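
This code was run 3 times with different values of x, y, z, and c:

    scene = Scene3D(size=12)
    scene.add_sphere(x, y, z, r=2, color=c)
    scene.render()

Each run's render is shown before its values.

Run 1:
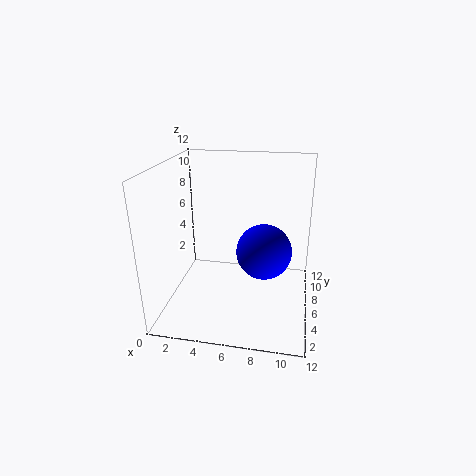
x = 8.5; y = 3; z = 6.5; c = 'blue'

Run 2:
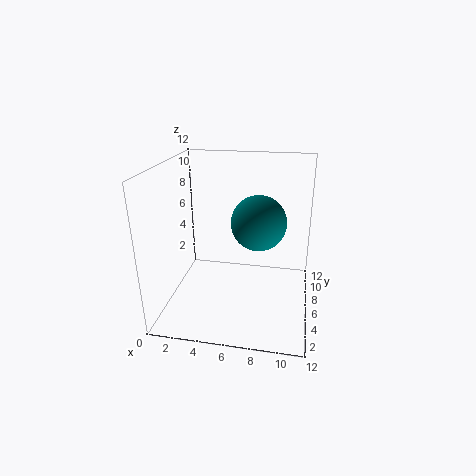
x = 8; y = 3.5; z = 8.5; c = 'teal'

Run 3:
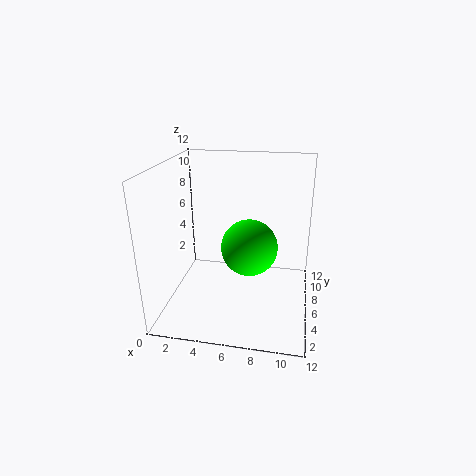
x = 7.5; y = 2.5; z = 7; c = 'lime'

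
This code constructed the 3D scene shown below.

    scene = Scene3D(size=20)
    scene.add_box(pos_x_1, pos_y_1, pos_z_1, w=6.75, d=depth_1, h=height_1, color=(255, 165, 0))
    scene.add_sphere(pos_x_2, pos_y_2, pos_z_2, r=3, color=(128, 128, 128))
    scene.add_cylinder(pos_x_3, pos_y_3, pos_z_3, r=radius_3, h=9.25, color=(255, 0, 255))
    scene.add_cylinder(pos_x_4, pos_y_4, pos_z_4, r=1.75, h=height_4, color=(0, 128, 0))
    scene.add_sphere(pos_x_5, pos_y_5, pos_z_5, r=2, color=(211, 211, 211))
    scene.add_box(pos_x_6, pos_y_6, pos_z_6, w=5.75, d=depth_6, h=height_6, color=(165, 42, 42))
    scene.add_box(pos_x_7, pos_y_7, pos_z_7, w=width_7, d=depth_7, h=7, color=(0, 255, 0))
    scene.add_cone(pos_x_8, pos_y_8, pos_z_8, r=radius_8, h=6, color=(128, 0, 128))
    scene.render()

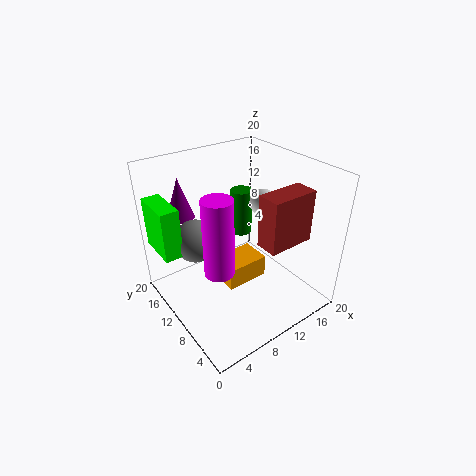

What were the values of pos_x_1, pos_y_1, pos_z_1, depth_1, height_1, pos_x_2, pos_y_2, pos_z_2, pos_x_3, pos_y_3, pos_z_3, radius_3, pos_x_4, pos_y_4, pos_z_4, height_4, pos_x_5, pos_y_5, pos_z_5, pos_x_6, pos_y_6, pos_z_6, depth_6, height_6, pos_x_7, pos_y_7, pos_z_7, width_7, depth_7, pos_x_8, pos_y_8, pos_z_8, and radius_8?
pos_x_1 = 9.25
pos_y_1 = 10.75
pos_z_1 = 0.25
depth_1 = 4.75
height_1 = 3.5
pos_x_2 = 5.25
pos_y_2 = 13.5
pos_z_2 = 9.5
pos_x_3 = 3.5
pos_y_3 = 4.75
pos_z_3 = 10.5
radius_3 = 1.75
pos_x_4 = 16
pos_y_4 = 17.25
pos_z_4 = 5.5
height_4 = 7.5
pos_x_5 = 16.25
pos_y_5 = 12.25
pos_z_5 = 12.75
pos_x_6 = 8
pos_y_6 = 0.75
pos_z_6 = 13.25
depth_6 = 2.75
height_6 = 6.25
pos_x_7 = 0.25
pos_y_7 = 12.5
pos_z_7 = 8.5
width_7 = 2.5
depth_7 = 6
pos_x_8 = 5.25
pos_y_8 = 17.5
pos_z_8 = 11.5
radius_8 = 2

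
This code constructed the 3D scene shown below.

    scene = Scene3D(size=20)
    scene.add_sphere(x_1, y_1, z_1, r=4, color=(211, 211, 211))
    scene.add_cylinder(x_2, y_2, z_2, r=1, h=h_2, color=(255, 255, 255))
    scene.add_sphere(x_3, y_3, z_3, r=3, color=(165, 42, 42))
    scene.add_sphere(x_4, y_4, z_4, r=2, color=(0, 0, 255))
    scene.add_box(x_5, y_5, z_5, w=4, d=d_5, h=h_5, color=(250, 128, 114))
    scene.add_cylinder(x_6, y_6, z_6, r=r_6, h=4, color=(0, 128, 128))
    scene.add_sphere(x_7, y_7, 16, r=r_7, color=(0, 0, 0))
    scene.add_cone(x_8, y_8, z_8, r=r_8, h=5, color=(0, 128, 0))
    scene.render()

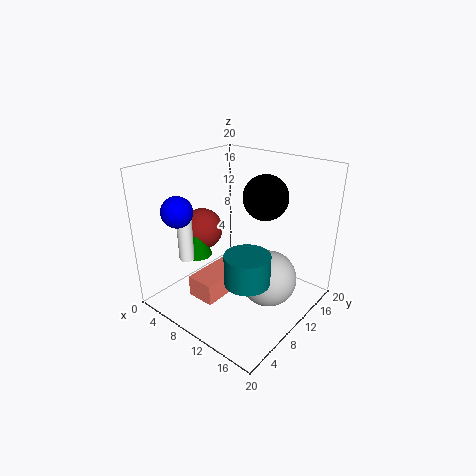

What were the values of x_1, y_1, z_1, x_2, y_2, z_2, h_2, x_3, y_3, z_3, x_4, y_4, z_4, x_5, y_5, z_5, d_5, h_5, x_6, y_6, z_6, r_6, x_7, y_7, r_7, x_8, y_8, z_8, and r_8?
x_1 = 14
y_1 = 12
z_1 = 4
x_2 = 6
y_2 = 4
z_2 = 8
h_2 = 8
x_3 = 4
y_3 = 9
z_3 = 10
x_4 = 6
y_4 = 3
z_4 = 15
x_5 = 6
y_5 = 4
z_5 = 2
d_5 = 7
h_5 = 3
x_6 = 14
y_6 = 7
z_6 = 6
r_6 = 3
x_7 = 13
y_7 = 12
r_7 = 3
x_8 = 5
y_8 = 7
z_8 = 7
r_8 = 2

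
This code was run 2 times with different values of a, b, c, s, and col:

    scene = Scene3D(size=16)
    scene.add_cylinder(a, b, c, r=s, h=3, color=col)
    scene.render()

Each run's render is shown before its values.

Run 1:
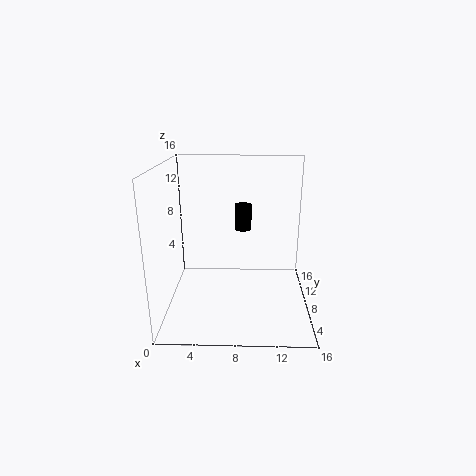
a = 8.5, b = 11, c = 8, s = 1, col = 'black'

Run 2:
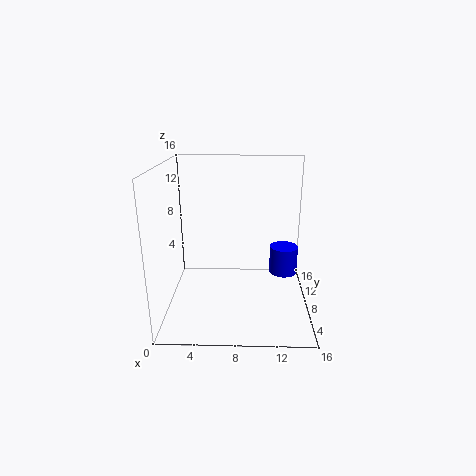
a = 13, b = 7, c = 4.5, s = 1.5, col = 'blue'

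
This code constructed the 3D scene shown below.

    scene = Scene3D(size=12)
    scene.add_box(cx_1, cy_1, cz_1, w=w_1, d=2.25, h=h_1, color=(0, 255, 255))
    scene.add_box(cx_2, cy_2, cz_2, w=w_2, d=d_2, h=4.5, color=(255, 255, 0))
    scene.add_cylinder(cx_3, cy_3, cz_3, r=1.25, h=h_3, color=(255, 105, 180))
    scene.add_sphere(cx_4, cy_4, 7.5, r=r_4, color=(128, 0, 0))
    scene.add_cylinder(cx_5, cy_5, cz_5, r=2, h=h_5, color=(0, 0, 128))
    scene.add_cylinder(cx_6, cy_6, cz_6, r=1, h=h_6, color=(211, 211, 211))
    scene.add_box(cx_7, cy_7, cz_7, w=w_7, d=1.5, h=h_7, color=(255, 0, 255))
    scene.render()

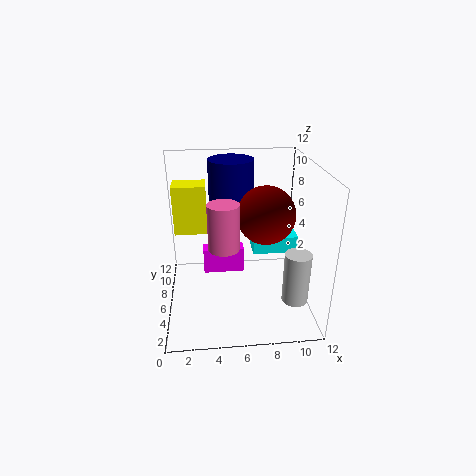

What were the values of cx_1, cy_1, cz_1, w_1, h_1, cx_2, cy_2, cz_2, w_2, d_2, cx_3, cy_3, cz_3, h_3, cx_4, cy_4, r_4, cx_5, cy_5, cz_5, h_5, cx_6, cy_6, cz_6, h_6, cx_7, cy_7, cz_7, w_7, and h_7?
cx_1 = 7.5; cy_1 = 7; cz_1 = 3.75; w_1 = 4; h_1 = 1.5; cx_2 = 0.5; cy_2 = 9; cz_2 = 5; w_2 = 3; d_2 = 2.25; cx_3 = 4.75; cy_3 = 4.75; cz_3 = 5.75; h_3 = 3.75; cx_4 = 8.5; cy_4 = 7; r_4 = 2.5; cx_5 = 5.75; cy_5 = 9.5; cz_5 = 7; h_5 = 4.75; cx_6 = 10; cy_6 = 2; cz_6 = 2.5; h_6 = 4; cx_7 = 3; cy_7 = 9.75; cz_7 = 0.25; w_7 = 4; h_7 = 2.5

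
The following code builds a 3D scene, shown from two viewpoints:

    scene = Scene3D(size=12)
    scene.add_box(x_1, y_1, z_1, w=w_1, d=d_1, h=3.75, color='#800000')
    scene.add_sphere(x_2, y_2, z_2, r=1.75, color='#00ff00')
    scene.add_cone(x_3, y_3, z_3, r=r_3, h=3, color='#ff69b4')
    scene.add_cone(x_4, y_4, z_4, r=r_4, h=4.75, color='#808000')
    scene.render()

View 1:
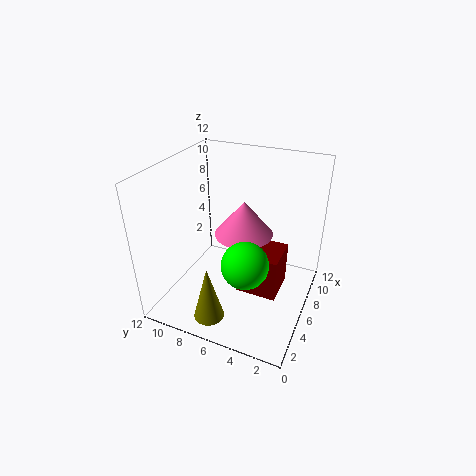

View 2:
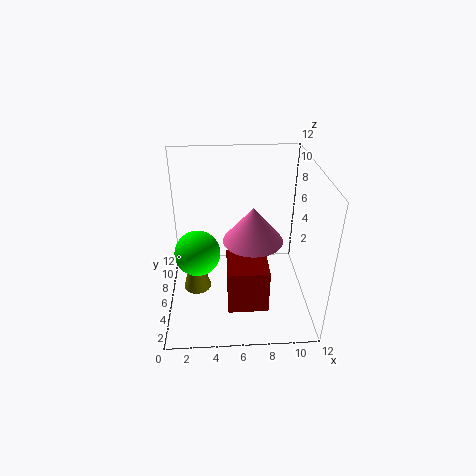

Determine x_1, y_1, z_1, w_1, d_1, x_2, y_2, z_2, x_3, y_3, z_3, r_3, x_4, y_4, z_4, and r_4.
x_1 = 5; y_1 = 2.25; z_1 = 1.25; w_1 = 3.25; d_1 = 3.5; x_2 = 2.75; y_2 = 4; z_2 = 6; x_3 = 7.25; y_3 = 6; z_3 = 5.75; r_3 = 2.5; x_4 = 2.25; y_4 = 7; z_4 = 0.25; r_4 = 1.25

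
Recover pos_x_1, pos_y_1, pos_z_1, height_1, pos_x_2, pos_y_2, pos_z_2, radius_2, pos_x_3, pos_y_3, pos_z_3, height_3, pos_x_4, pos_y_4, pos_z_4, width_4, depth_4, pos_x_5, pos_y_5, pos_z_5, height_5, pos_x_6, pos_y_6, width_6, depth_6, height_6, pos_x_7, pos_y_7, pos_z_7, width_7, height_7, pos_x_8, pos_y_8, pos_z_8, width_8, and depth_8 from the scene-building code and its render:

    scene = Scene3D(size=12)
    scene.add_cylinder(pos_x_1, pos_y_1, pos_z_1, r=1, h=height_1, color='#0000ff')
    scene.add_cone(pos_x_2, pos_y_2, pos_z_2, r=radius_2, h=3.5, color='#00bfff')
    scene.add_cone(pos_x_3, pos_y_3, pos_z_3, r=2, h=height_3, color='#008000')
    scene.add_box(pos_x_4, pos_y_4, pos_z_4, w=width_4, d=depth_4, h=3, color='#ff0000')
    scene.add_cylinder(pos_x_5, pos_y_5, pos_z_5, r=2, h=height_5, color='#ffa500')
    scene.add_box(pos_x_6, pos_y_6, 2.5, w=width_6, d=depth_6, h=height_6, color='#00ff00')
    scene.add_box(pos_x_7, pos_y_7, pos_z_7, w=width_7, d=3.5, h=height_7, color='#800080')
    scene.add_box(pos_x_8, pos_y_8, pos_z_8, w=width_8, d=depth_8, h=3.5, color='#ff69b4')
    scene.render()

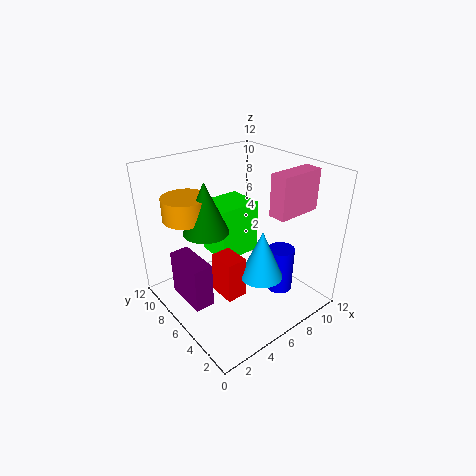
pos_x_1 = 7
pos_y_1 = 2
pos_z_1 = 3
height_1 = 3.5
pos_x_2 = 4.5
pos_y_2 = 1.5
pos_z_2 = 5.5
radius_2 = 1.5
pos_x_3 = 4.5
pos_y_3 = 8.5
pos_z_3 = 6
height_3 = 4.5
pos_x_4 = 2
pos_y_4 = 2
pos_z_4 = 4
width_4 = 1.5
depth_4 = 2
pos_x_5 = 3.5
pos_y_5 = 10
pos_z_5 = 7
height_5 = 2
pos_x_6 = 6
pos_y_6 = 8
width_6 = 4
depth_6 = 3.5
height_6 = 5
pos_x_7 = 0.5
pos_y_7 = 4
pos_z_7 = 2.5
width_7 = 1.5
height_7 = 3.5
pos_x_8 = 8
pos_y_8 = 3
pos_z_8 = 8
width_8 = 4
depth_8 = 1.5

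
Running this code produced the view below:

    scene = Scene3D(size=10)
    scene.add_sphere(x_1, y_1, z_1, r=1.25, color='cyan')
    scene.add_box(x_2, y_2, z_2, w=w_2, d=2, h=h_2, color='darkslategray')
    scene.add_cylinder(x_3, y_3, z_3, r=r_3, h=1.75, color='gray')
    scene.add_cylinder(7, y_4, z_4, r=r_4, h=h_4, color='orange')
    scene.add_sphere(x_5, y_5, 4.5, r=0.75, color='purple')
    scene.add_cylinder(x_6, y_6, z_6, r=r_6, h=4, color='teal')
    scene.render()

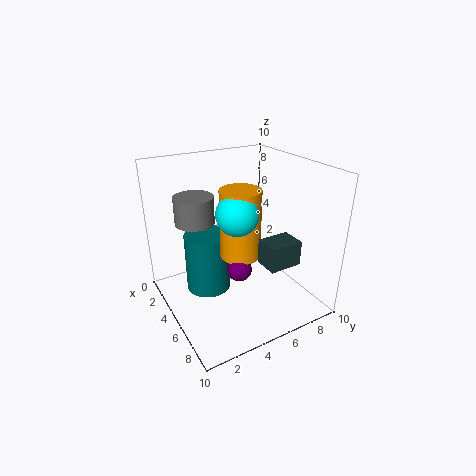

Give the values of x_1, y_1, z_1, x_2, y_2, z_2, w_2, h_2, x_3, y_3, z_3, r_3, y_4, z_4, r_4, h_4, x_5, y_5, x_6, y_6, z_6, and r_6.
x_1 = 7.5; y_1 = 3.5; z_1 = 8; x_2 = 8.25; y_2 = 4.5; z_2 = 5; w_2 = 1.5; h_2 = 1.5; x_3 = 4.75; y_3 = 2; z_3 = 6.75; r_3 = 1.25; y_4 = 4; z_4 = 5; r_4 = 1.25; h_4 = 4.25; x_5 = 7.75; y_5 = 3.5; x_6 = 4.75; y_6 = 2.75; z_6 = 1.75; r_6 = 1.5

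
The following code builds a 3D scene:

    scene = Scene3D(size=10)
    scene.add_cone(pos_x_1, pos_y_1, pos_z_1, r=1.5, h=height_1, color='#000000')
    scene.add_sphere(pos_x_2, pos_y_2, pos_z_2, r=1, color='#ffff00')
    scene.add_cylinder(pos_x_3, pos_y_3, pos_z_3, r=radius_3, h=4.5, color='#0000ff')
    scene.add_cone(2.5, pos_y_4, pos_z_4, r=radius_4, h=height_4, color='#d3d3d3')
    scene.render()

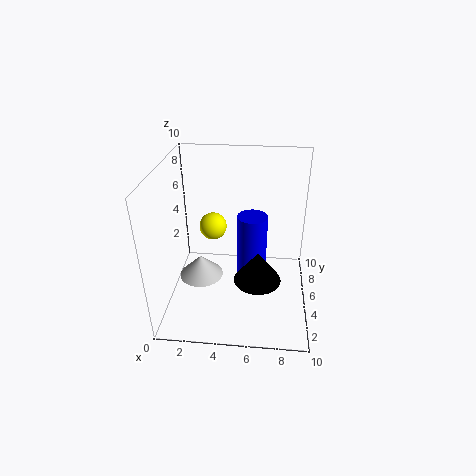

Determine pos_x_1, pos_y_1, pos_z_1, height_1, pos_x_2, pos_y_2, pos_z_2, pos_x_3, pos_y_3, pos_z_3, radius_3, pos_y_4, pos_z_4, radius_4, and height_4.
pos_x_1 = 6.5
pos_y_1 = 2.5
pos_z_1 = 3.5
height_1 = 2
pos_x_2 = 3
pos_y_2 = 6.5
pos_z_2 = 5
pos_x_3 = 6
pos_y_3 = 4.5
pos_z_3 = 2.5
radius_3 = 1
pos_y_4 = 4
pos_z_4 = 2.5
radius_4 = 1.5
height_4 = 1.5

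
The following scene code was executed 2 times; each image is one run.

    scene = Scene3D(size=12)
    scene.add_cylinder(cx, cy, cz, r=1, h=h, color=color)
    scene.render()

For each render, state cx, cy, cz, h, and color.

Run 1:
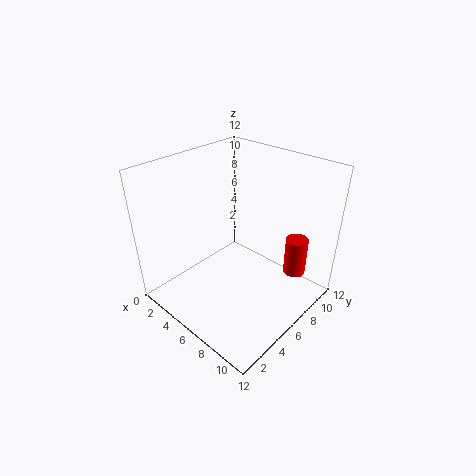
cx = 9
cy = 10.5
cz = 1.5
h = 3.5
color = 'red'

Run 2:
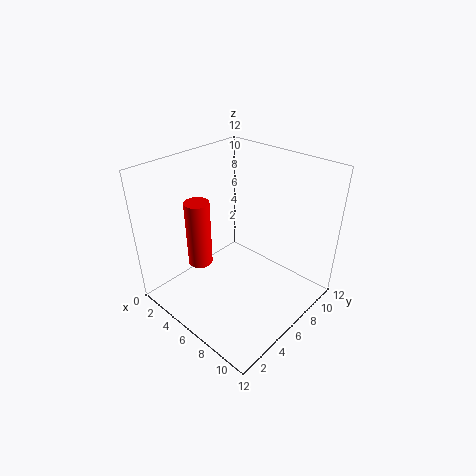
cx = 4
cy = 3.5
cz = 4
h = 5.5
color = 'red'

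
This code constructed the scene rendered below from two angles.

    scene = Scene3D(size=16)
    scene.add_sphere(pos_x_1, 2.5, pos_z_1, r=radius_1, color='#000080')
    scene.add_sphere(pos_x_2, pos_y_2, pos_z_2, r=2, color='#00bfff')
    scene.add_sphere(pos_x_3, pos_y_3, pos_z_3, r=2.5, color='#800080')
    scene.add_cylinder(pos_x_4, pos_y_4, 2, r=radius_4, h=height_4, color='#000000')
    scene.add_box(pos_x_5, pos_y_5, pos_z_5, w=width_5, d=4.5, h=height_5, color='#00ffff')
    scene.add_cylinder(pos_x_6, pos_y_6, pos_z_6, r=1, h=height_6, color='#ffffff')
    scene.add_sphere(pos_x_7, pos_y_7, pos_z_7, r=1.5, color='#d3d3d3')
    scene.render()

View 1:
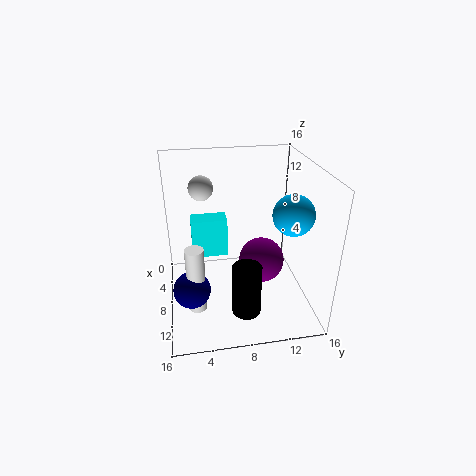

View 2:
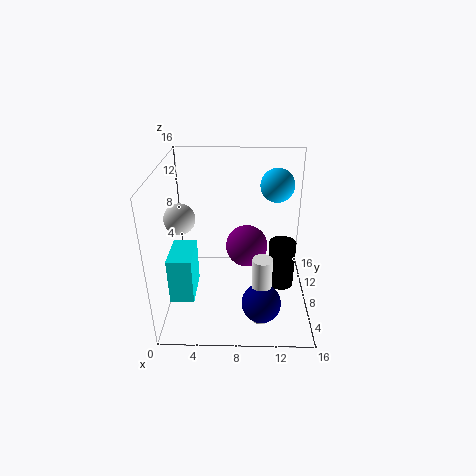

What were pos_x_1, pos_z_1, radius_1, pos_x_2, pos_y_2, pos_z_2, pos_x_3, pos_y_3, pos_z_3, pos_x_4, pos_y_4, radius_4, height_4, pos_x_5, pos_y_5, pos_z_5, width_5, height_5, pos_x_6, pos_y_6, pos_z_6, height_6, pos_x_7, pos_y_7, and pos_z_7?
pos_x_1 = 10.5
pos_z_1 = 3.5
radius_1 = 2
pos_x_2 = 12.5
pos_y_2 = 12.5
pos_z_2 = 12.5
pos_x_3 = 9
pos_y_3 = 10.5
pos_z_3 = 5.5
pos_x_4 = 13
pos_y_4 = 8
radius_4 = 1.5
height_4 = 5.5
pos_x_5 = 1
pos_y_5 = 3
pos_z_5 = 3
width_5 = 2.5
height_5 = 5
pos_x_6 = 10.5
pos_y_6 = 3
pos_z_6 = 1
height_6 = 7.5
pos_x_7 = 2.5
pos_y_7 = 4.5
pos_z_7 = 12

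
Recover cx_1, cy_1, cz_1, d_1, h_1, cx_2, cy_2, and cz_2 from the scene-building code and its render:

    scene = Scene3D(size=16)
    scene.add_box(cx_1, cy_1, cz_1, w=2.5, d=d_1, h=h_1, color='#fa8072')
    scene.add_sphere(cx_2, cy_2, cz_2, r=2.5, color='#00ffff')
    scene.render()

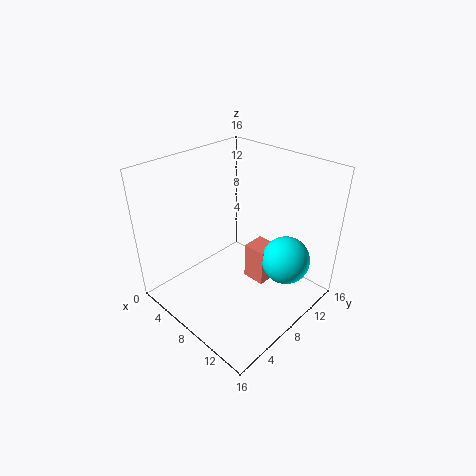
cx_1 = 9.5, cy_1 = 7.5, cz_1 = 4, d_1 = 2.5, h_1 = 4, cx_2 = 13.5, cy_2 = 9.5, cz_2 = 7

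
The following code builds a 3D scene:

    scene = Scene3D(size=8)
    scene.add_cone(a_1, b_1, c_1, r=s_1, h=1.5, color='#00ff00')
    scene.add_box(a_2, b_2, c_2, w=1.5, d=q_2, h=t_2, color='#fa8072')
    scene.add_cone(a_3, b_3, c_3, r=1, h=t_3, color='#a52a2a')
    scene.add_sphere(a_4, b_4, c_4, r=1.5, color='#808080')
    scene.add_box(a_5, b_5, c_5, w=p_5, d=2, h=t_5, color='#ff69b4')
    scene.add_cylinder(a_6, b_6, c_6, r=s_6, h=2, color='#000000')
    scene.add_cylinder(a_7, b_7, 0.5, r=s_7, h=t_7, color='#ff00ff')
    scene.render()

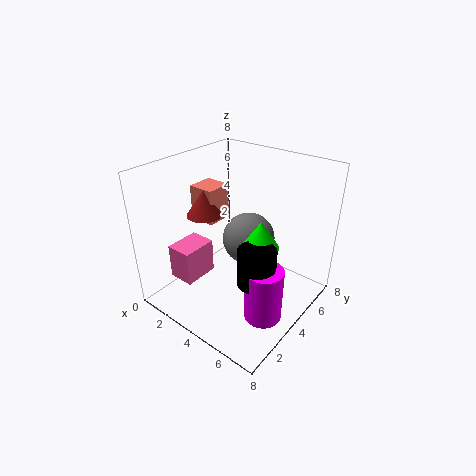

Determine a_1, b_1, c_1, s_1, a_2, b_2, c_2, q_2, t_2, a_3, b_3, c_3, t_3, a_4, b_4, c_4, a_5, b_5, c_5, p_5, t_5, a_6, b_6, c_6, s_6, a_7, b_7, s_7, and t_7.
a_1 = 5.5, b_1 = 4, c_1 = 4, s_1 = 1, a_2 = 1, b_2 = 3.5, c_2 = 4.5, q_2 = 1.5, t_2 = 2, a_3 = 2, b_3 = 3.5, c_3 = 5, t_3 = 1.5, a_4 = 4, b_4 = 5, c_4 = 3.5, a_5 = 1, b_5 = 1.5, c_5 = 1.5, p_5 = 1.5, t_5 = 2, a_6 = 6, b_6 = 3, c_6 = 2.5, s_6 = 1, a_7 = 6.5, b_7 = 3, s_7 = 1, t_7 = 3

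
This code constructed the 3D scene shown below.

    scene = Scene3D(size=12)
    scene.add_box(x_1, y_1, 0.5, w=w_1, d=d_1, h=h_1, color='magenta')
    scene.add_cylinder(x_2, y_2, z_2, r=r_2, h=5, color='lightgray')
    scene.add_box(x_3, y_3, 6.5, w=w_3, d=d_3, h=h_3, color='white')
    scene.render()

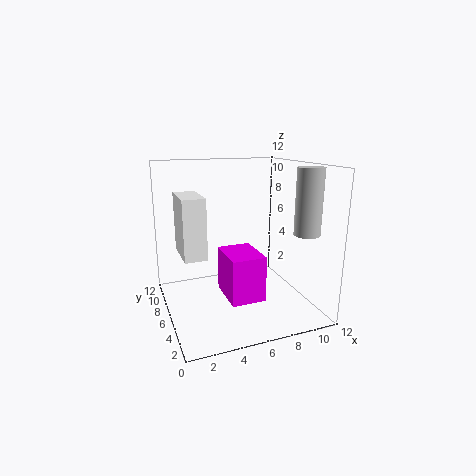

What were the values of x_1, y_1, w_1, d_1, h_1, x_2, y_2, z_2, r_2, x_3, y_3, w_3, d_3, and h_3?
x_1 = 5, y_1 = 4.5, w_1 = 3, d_1 = 4, h_1 = 4, x_2 = 10, y_2 = 2, z_2 = 7, r_2 = 1, x_3 = 0.5, y_3 = 1, w_3 = 1.5, d_3 = 3, h_3 = 4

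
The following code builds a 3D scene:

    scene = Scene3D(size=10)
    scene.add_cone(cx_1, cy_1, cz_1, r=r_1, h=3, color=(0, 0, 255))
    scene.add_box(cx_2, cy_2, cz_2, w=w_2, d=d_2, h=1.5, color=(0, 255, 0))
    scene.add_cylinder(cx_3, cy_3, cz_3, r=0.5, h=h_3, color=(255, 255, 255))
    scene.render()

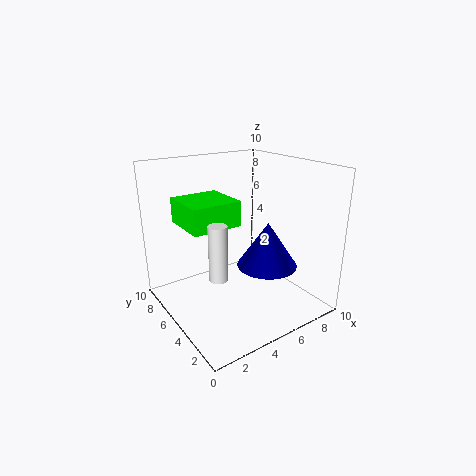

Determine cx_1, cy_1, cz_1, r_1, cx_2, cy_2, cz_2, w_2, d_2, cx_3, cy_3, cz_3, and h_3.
cx_1 = 6; cy_1 = 3; cz_1 = 3.5; r_1 = 2; cx_2 = 0.5; cy_2 = 2.5; cz_2 = 7; w_2 = 3; d_2 = 3; cx_3 = 1; cy_3 = 1; cz_3 = 5; h_3 = 3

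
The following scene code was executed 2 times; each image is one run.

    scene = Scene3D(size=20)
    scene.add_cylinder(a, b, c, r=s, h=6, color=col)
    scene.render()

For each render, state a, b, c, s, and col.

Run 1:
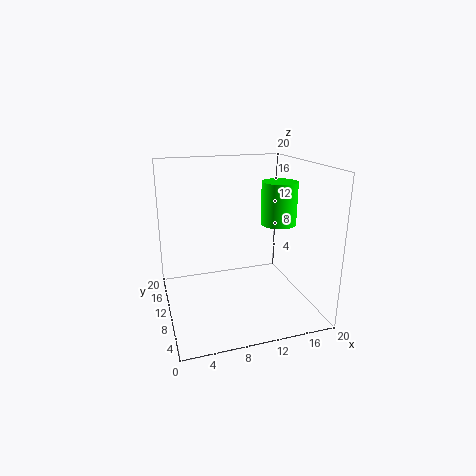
a = 16; b = 10; c = 11.5; s = 2.5; col = 'lime'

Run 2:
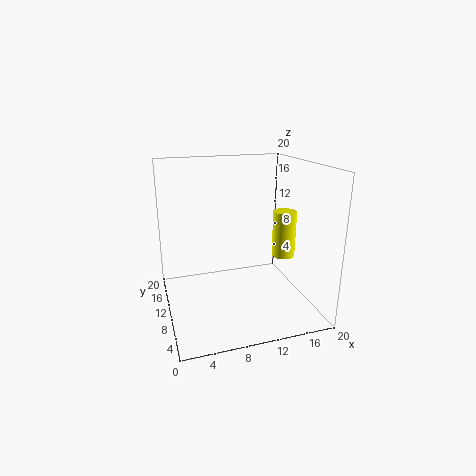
a = 15; b = 6; c = 8.5; s = 1.5; col = 'yellow'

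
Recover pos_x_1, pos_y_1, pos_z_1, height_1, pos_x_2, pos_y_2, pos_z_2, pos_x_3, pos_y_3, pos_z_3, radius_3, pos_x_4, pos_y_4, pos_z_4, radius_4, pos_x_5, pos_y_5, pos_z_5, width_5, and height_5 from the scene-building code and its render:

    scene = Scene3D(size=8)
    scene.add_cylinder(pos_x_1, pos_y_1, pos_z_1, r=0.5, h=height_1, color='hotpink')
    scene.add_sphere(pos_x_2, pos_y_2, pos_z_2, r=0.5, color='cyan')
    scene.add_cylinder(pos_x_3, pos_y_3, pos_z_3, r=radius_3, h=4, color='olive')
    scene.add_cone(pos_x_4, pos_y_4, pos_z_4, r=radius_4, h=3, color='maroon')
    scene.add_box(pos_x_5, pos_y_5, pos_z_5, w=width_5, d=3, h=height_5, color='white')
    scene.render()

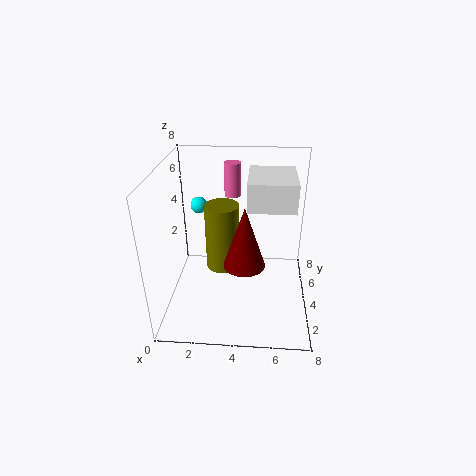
pos_x_1 = 3.5
pos_y_1 = 6.5
pos_z_1 = 5.5
height_1 = 2
pos_x_2 = 1.5
pos_y_2 = 6
pos_z_2 = 5
pos_x_3 = 3
pos_y_3 = 5
pos_z_3 = 1.5
radius_3 = 1
pos_x_4 = 4.5
pos_y_4 = 1.5
pos_z_4 = 4
radius_4 = 1
pos_x_5 = 4.5
pos_y_5 = 3
pos_z_5 = 6
width_5 = 2.5
height_5 = 1.5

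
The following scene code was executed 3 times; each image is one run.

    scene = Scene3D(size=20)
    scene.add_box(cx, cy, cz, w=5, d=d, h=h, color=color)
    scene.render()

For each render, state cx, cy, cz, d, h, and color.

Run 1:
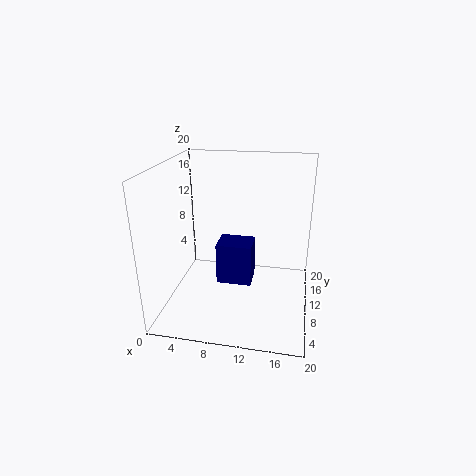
cx = 7; cy = 9; cz = 3; d = 4; h = 6; color = 'navy'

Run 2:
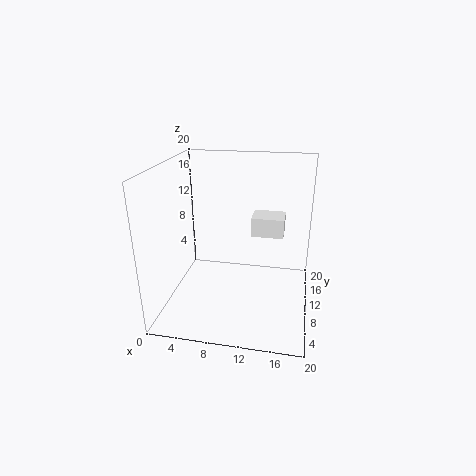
cx = 11; cy = 15; cz = 8; d = 4; h = 3; color = 'white'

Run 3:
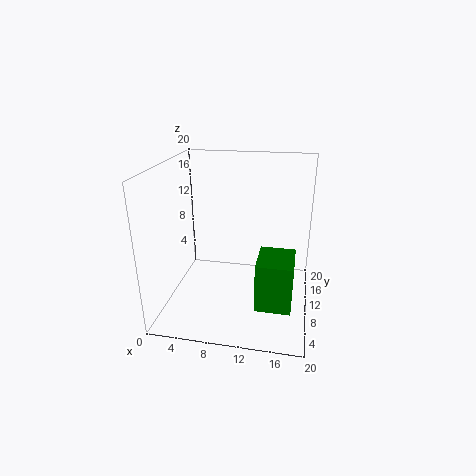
cx = 13; cy = 6; cz = 1; d = 6; h = 7; color = 'green'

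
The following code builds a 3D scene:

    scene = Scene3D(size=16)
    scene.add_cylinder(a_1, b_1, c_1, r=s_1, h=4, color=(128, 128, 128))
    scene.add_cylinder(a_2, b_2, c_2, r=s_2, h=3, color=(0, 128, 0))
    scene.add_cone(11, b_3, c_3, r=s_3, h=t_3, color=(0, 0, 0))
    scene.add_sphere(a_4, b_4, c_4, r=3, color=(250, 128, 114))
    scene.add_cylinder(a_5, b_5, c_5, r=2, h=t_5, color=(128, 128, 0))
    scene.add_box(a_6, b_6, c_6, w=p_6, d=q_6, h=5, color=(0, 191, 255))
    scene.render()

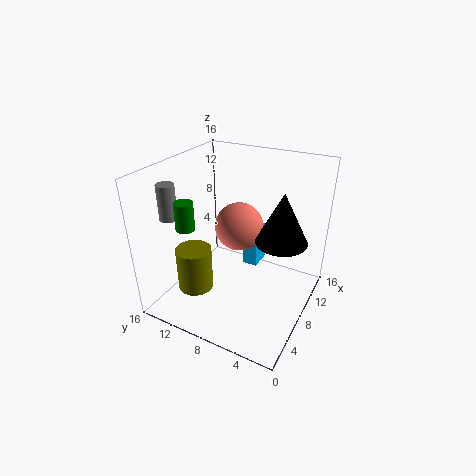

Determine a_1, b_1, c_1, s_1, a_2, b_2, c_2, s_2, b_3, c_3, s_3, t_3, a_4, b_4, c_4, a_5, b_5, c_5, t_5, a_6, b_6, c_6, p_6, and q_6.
a_1 = 5; b_1 = 15; c_1 = 10; s_1 = 1; a_2 = 4; b_2 = 12; c_2 = 10; s_2 = 1; b_3 = 4; c_3 = 7; s_3 = 3; t_3 = 6; a_4 = 12; b_4 = 10; c_4 = 7; a_5 = 5; b_5 = 12; c_5 = 2; t_5 = 5; a_6 = 13; b_6 = 8; c_6 = 1; p_6 = 3; q_6 = 2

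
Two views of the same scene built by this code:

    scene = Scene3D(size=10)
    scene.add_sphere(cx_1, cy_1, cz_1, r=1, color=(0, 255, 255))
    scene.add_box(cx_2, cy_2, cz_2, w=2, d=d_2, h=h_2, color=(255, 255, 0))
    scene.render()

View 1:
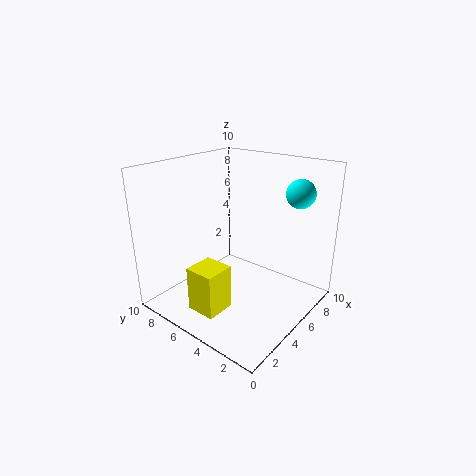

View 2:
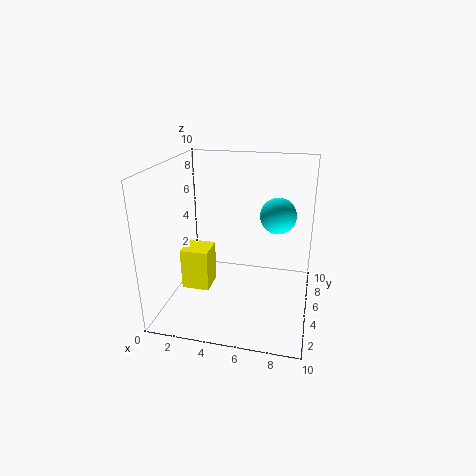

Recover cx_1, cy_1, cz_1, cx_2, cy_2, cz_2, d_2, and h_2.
cx_1 = 8, cy_1 = 2, cz_1 = 8, cx_2 = 1, cy_2 = 4, cz_2 = 1, d_2 = 2, h_2 = 3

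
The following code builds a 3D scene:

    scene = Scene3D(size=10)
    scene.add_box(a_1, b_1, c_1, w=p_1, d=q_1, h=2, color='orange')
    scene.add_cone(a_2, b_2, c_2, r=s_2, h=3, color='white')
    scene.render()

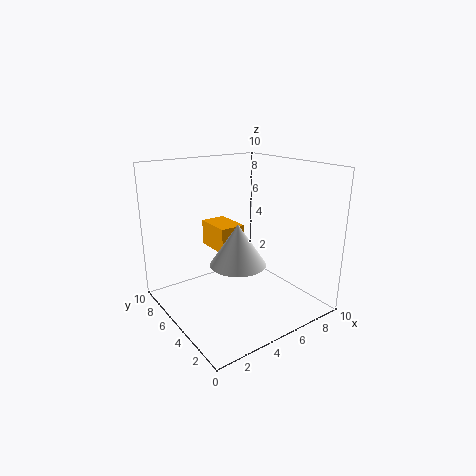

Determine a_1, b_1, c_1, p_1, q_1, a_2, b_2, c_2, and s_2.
a_1 = 5
b_1 = 7
c_1 = 3
p_1 = 2
q_1 = 3
a_2 = 5
b_2 = 5
c_2 = 3
s_2 = 2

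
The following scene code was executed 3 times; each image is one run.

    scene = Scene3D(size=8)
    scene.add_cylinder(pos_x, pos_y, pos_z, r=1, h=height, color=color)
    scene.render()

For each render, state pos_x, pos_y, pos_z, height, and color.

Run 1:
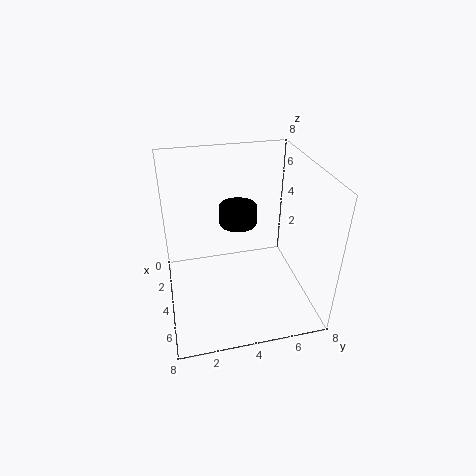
pos_x = 4, pos_y = 4, pos_z = 5, height = 1, color = 'black'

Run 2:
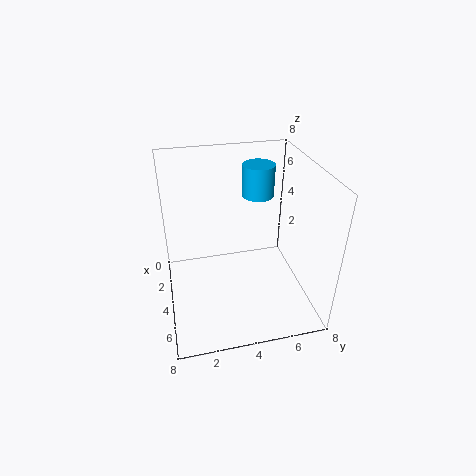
pos_x = 1, pos_y = 6, pos_z = 5, height = 2, color = 'deepskyblue'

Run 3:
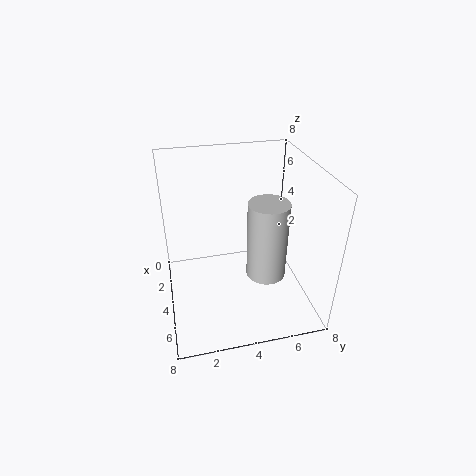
pos_x = 6, pos_y = 5, pos_z = 3, height = 4, color = 'lightgray'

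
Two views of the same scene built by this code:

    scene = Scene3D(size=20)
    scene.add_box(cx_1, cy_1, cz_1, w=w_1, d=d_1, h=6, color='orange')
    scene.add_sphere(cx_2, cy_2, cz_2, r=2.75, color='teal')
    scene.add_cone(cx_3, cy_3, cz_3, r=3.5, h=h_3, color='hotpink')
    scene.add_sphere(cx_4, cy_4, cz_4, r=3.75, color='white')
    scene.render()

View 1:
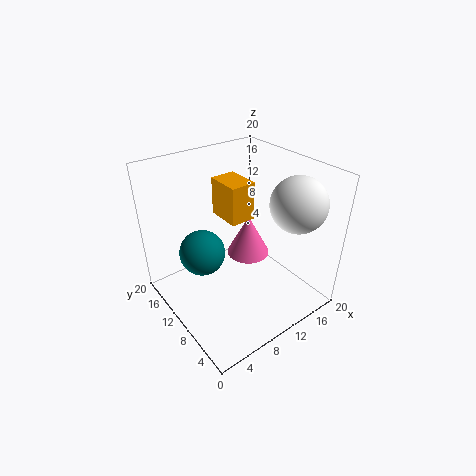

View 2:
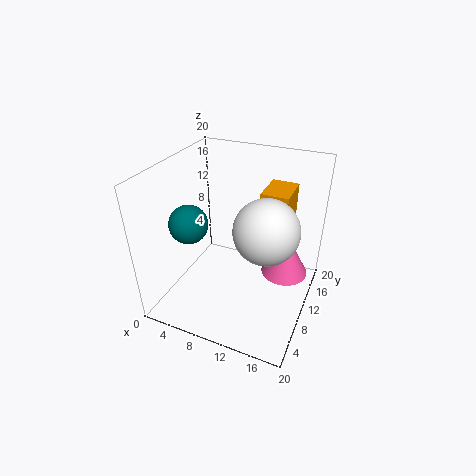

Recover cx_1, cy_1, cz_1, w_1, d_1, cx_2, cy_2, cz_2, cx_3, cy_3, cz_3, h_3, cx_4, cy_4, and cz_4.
cx_1 = 11.75, cy_1 = 13.5, cz_1 = 9.5, w_1 = 4, d_1 = 5.5, cx_2 = 3.25, cy_2 = 8.25, cz_2 = 11.5, cx_3 = 15.75, cy_3 = 14.75, cz_3 = 2.5, h_3 = 6.75, cx_4 = 15.75, cy_4 = 4.75, cz_4 = 15.5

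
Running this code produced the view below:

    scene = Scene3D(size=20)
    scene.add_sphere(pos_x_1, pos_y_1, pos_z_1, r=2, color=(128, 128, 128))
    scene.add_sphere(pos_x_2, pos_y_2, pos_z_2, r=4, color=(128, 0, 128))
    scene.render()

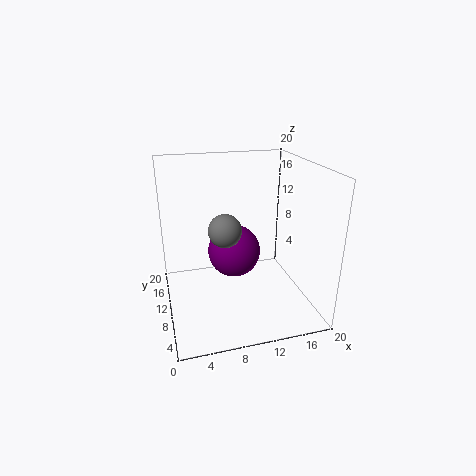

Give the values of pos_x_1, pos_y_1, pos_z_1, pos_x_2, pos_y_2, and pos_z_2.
pos_x_1 = 7
pos_y_1 = 5
pos_z_1 = 13.5
pos_x_2 = 10.5
pos_y_2 = 14
pos_z_2 = 6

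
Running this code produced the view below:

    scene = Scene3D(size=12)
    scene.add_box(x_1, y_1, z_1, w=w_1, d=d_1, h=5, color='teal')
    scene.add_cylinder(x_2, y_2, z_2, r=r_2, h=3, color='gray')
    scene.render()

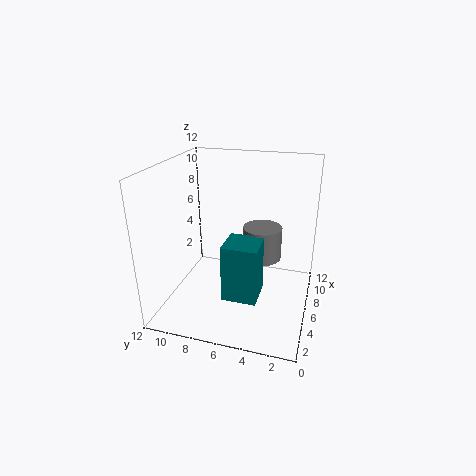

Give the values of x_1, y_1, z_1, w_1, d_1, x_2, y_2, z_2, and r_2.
x_1 = 4.25; y_1 = 4; z_1 = 0.75; w_1 = 3; d_1 = 3; x_2 = 8.75; y_2 = 4.5; z_2 = 3; r_2 = 1.75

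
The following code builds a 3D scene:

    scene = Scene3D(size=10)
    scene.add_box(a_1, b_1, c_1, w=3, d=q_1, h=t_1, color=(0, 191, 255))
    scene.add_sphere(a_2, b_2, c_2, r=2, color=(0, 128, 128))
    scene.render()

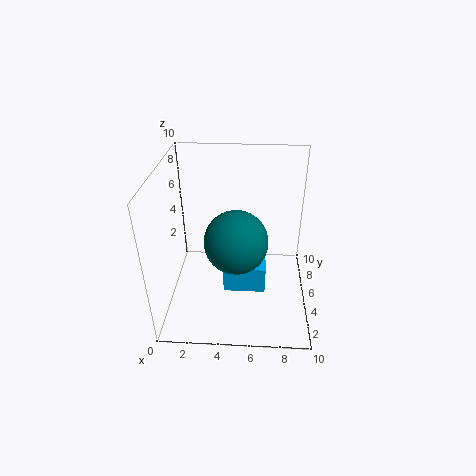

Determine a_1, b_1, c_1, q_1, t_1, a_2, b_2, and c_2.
a_1 = 4, b_1 = 4, c_1 = 1, q_1 = 2, t_1 = 2, a_2 = 5, b_2 = 3, c_2 = 6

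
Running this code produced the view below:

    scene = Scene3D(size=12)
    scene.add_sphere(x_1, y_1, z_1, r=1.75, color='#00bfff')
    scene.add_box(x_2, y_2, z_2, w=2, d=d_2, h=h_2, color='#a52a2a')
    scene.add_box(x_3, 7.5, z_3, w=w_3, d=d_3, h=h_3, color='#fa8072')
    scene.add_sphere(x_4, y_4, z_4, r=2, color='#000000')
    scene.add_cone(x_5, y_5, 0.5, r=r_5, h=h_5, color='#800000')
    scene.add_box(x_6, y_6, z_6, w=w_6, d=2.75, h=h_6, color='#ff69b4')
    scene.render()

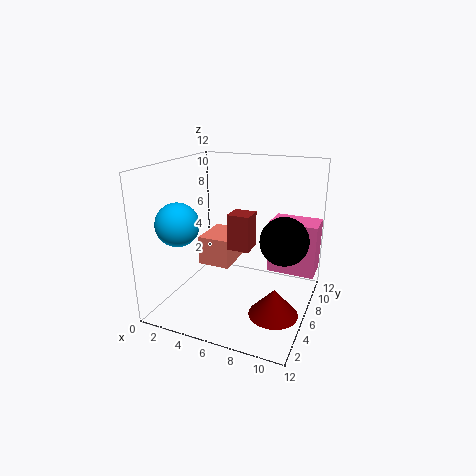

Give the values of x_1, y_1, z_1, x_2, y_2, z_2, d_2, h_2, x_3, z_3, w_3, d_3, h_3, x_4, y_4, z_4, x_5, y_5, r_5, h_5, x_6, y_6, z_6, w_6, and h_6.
x_1 = 2, y_1 = 3.25, z_1 = 7.5, x_2 = 4.5, y_2 = 7, z_2 = 4.25, d_2 = 2, h_2 = 3.25, x_3 = 1.25, z_3 = 2, w_3 = 3, d_3 = 4, h_3 = 2.75, x_4 = 9.75, y_4 = 6.75, z_4 = 6, x_5 = 9.75, y_5 = 4.5, r_5 = 2, h_5 = 2.25, x_6 = 7.75, y_6 = 8.75, z_6 = 2, w_6 = 4.25, h_6 = 4.75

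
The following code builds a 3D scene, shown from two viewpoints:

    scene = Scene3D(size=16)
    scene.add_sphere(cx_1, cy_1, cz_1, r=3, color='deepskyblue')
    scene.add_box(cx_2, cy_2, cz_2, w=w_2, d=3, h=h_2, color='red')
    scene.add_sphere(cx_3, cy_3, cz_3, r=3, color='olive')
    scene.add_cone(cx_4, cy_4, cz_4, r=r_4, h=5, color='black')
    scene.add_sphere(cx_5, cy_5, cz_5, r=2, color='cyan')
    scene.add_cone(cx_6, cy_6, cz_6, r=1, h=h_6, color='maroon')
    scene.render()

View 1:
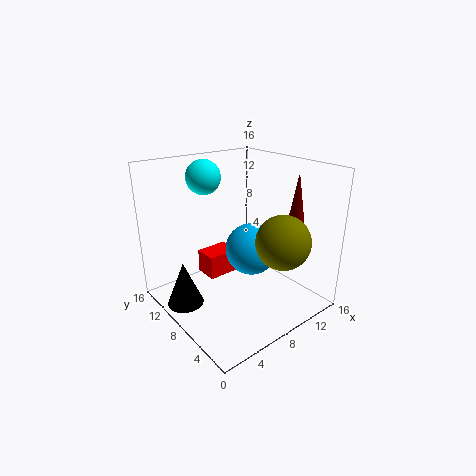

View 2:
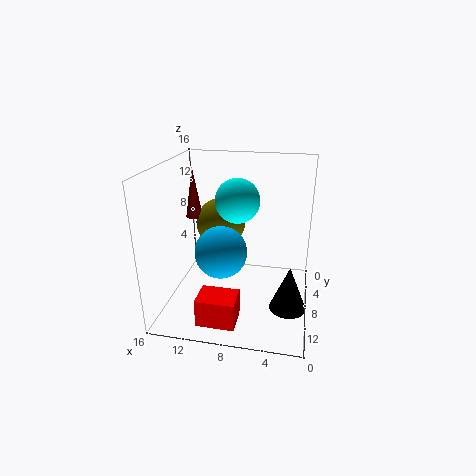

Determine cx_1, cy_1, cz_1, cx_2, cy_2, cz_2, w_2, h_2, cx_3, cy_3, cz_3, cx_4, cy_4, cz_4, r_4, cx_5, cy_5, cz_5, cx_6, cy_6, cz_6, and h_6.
cx_1 = 10
cy_1 = 8
cz_1 = 6
cx_2 = 7
cy_2 = 12
cz_2 = 1
w_2 = 4
h_2 = 3
cx_3 = 11
cy_3 = 4
cz_3 = 8
cx_4 = 2
cy_4 = 10
cz_4 = 1
r_4 = 2
cx_5 = 7
cy_5 = 13
cz_5 = 14
cx_6 = 14
cy_6 = 5
cz_6 = 9
h_6 = 6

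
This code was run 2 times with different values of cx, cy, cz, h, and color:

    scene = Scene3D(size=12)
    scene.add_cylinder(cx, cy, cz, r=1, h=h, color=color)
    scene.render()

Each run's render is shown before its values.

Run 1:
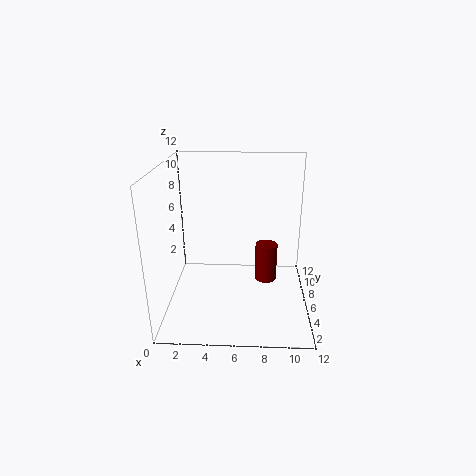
cx = 8.5
cy = 8
cz = 1
h = 3.5
color = 'maroon'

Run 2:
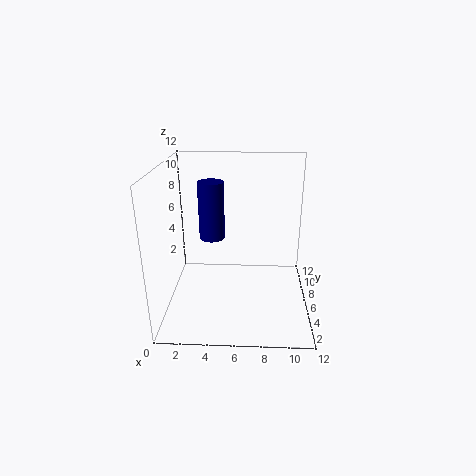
cx = 4
cy = 5
cz = 6.5
h = 4.5
color = 'navy'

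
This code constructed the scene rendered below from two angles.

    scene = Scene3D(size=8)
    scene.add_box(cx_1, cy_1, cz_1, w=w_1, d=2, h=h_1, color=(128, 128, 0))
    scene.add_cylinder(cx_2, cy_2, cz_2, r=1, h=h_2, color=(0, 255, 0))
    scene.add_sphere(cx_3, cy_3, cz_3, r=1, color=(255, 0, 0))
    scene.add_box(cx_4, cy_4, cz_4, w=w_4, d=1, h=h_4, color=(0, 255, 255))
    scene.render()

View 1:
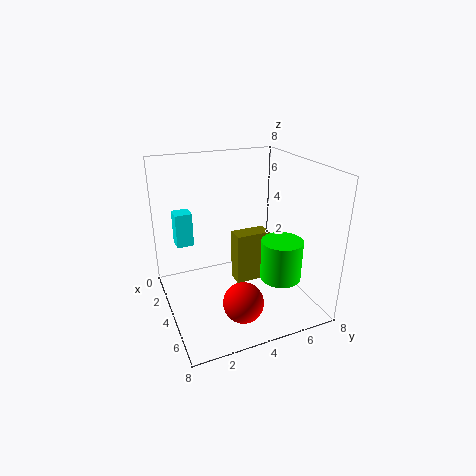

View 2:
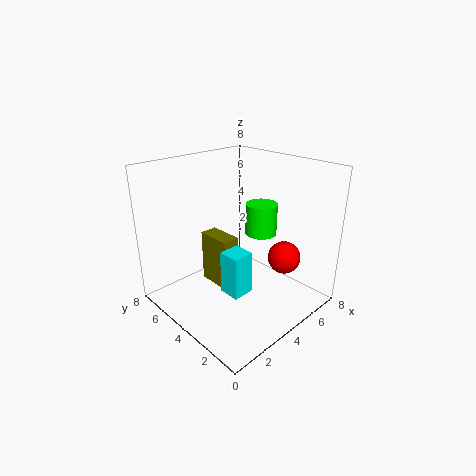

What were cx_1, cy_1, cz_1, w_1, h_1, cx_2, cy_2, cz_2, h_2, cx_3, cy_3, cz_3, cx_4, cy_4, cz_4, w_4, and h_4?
cx_1 = 3
cy_1 = 4
cz_1 = 1
w_1 = 1
h_1 = 3
cx_2 = 7
cy_2 = 5
cz_2 = 3
h_2 = 2
cx_3 = 7
cy_3 = 3
cz_3 = 2
cx_4 = 1
cy_4 = 1
cz_4 = 3
w_4 = 1
h_4 = 2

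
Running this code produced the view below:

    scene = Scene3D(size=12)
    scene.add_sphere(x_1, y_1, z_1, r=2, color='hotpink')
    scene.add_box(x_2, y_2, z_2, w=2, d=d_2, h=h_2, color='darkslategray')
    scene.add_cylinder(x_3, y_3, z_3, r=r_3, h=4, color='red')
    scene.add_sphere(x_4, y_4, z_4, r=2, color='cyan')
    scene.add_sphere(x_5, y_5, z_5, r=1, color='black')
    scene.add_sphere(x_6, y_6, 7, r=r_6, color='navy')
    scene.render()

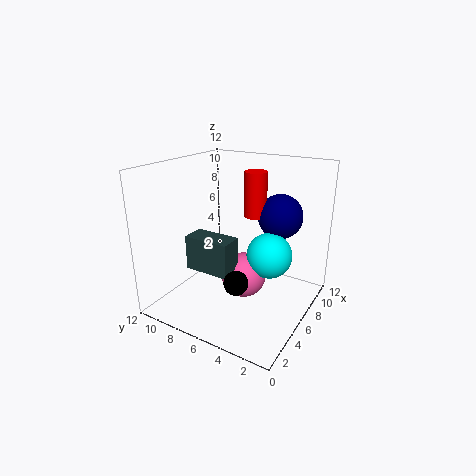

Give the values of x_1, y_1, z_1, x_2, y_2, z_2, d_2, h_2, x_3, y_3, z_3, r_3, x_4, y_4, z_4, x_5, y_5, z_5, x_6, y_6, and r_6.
x_1 = 7
y_1 = 6
z_1 = 2
x_2 = 4
y_2 = 6
z_2 = 3
d_2 = 4
h_2 = 3
x_3 = 9
y_3 = 6
z_3 = 7
r_3 = 1
x_4 = 8
y_4 = 4
z_4 = 4
x_5 = 4
y_5 = 5
z_5 = 3
x_6 = 10
y_6 = 4
r_6 = 2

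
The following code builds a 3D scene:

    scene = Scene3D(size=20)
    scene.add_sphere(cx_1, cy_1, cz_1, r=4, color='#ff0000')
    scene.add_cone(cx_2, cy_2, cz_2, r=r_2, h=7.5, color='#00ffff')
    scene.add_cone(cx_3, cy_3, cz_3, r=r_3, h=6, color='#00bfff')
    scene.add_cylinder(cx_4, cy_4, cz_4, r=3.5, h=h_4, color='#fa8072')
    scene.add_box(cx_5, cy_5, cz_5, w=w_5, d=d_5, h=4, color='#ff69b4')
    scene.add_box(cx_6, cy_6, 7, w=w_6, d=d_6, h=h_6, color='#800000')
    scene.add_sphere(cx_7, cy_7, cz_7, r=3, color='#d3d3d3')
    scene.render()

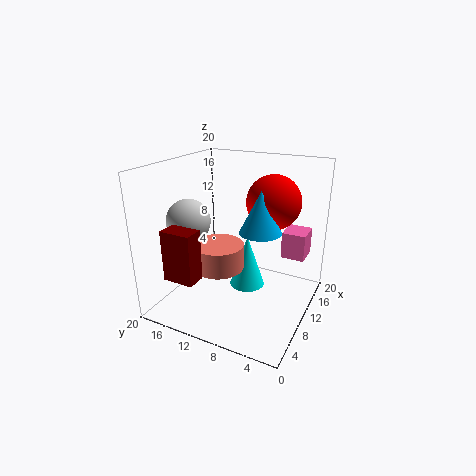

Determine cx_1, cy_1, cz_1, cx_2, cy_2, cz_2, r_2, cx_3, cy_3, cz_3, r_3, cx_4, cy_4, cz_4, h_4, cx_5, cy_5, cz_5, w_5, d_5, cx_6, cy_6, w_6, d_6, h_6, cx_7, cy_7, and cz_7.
cx_1 = 15.5, cy_1 = 7, cz_1 = 14, cx_2 = 11, cy_2 = 9, cz_2 = 2.5, r_2 = 2.5, cx_3 = 12, cy_3 = 7.5, cz_3 = 10.5, r_3 = 3, cx_4 = 8, cy_4 = 12, cz_4 = 6, h_4 = 3.5, cx_5 = 15.5, cy_5 = 2, cz_5 = 5.5, w_5 = 4, d_5 = 3.5, cx_6 = 0.5, cy_6 = 11.5, w_6 = 2.5, d_6 = 4, h_6 = 6.5, cx_7 = 7, cy_7 = 16, cz_7 = 12.5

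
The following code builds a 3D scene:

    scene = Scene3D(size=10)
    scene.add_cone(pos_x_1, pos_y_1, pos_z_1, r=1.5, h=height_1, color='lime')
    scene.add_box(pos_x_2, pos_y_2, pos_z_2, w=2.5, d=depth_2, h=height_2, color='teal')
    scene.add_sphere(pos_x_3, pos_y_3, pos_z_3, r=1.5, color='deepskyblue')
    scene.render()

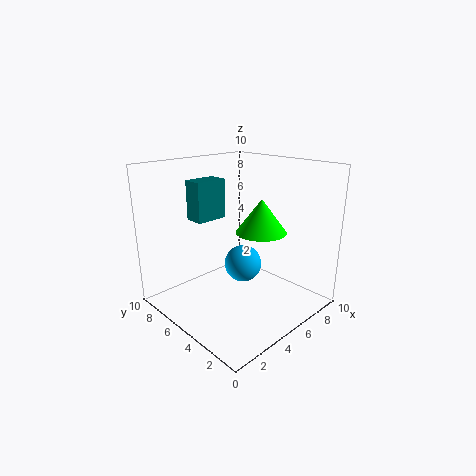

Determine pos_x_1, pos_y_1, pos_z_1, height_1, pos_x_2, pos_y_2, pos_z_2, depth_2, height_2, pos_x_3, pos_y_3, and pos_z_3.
pos_x_1 = 4
pos_y_1 = 2
pos_z_1 = 6.5
height_1 = 2
pos_x_2 = 4
pos_y_2 = 8
pos_z_2 = 5.5
depth_2 = 1.5
height_2 = 3
pos_x_3 = 7.5
pos_y_3 = 7
pos_z_3 = 1.5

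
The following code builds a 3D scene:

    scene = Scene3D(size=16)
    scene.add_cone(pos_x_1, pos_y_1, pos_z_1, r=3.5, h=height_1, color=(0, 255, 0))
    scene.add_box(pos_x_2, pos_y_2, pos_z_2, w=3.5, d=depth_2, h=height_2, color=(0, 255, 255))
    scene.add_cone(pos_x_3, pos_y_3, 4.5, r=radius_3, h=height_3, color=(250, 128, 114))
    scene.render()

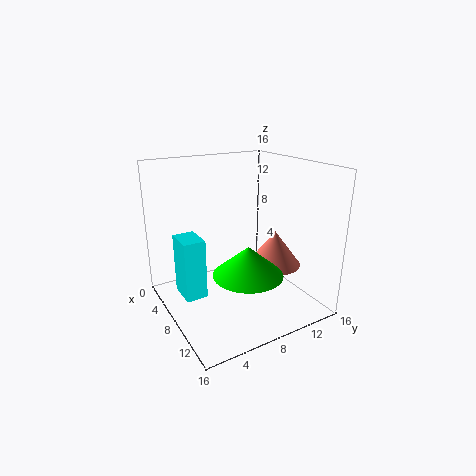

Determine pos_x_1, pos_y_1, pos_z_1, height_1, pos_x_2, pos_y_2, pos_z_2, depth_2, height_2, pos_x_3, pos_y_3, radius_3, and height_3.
pos_x_1 = 12.5
pos_y_1 = 6.5
pos_z_1 = 6
height_1 = 3
pos_x_2 = 3.5
pos_y_2 = 2
pos_z_2 = 1
depth_2 = 2.5
height_2 = 7
pos_x_3 = 9.5
pos_y_3 = 12
radius_3 = 3
height_3 = 4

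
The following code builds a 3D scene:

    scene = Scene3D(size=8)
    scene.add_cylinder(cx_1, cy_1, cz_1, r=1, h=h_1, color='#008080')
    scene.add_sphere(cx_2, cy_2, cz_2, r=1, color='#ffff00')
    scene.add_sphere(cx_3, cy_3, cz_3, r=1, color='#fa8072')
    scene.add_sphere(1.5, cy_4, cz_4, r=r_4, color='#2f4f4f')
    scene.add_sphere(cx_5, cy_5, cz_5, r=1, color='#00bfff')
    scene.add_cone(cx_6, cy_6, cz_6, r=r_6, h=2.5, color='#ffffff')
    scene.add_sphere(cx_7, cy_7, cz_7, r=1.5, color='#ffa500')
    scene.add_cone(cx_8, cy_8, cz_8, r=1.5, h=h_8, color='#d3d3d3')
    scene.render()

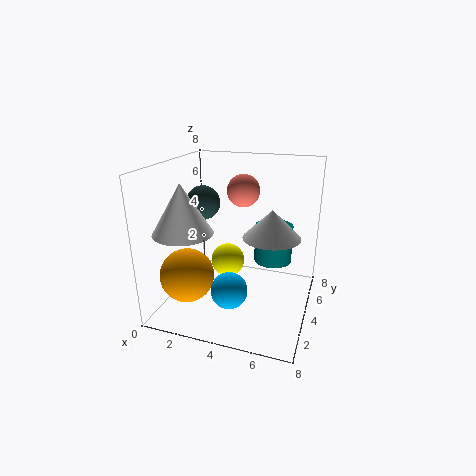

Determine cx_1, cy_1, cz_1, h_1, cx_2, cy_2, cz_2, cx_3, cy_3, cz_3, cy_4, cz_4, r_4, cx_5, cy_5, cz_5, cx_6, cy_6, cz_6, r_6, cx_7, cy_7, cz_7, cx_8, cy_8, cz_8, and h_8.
cx_1 = 6, cy_1 = 4, cz_1 = 3, h_1 = 2, cx_2 = 3, cy_2 = 5, cz_2 = 2, cx_3 = 3.5, cy_3 = 6.5, cz_3 = 6, cy_4 = 5, cz_4 = 5.5, r_4 = 1, cx_5 = 4, cy_5 = 2.5, cz_5 = 1.5, cx_6 = 2, cy_6 = 1.5, cz_6 = 5, r_6 = 1.5, cx_7 = 1.5, cy_7 = 2.5, cz_7 = 2, cx_8 = 6, cy_8 = 3.5, cz_8 = 4.5, h_8 = 1.5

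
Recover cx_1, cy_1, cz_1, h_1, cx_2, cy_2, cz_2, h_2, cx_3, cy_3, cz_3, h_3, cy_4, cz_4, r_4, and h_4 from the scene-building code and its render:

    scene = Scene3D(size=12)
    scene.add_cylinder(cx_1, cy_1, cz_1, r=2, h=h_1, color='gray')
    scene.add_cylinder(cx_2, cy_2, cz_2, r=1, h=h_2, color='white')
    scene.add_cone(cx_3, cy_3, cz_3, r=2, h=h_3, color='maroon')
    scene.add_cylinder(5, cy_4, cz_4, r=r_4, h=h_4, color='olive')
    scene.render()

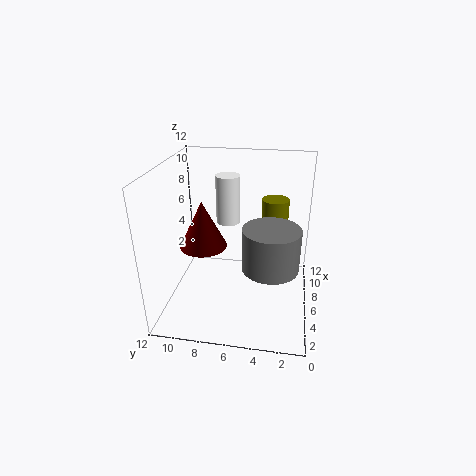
cx_1 = 2, cy_1 = 3, cz_1 = 6, h_1 = 3, cx_2 = 7, cy_2 = 7, cz_2 = 7, h_2 = 4, cx_3 = 6, cy_3 = 9, cz_3 = 5, h_3 = 4, cy_4 = 3, cz_4 = 6, r_4 = 1, h_4 = 4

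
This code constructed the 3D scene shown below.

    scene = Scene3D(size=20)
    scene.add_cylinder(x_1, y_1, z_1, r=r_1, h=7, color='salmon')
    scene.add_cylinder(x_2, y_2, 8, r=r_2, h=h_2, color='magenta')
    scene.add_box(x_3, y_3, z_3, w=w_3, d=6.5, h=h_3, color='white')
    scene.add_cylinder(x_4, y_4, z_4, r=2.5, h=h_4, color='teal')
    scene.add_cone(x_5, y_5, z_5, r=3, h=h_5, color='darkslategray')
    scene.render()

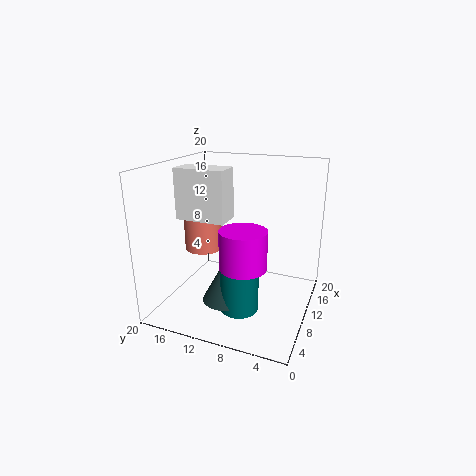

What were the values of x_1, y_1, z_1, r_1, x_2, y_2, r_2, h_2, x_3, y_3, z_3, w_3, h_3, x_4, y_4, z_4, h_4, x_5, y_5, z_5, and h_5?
x_1 = 7.5, y_1 = 14, z_1 = 9, r_1 = 2.5, x_2 = 5.5, y_2 = 7.5, r_2 = 3, h_2 = 5, x_3 = 5, y_3 = 10, z_3 = 13.5, w_3 = 3.5, h_3 = 6.5, x_4 = 5.5, y_4 = 8, z_4 = 2, h_4 = 8, x_5 = 5.5, y_5 = 10, z_5 = 3, h_5 = 5.5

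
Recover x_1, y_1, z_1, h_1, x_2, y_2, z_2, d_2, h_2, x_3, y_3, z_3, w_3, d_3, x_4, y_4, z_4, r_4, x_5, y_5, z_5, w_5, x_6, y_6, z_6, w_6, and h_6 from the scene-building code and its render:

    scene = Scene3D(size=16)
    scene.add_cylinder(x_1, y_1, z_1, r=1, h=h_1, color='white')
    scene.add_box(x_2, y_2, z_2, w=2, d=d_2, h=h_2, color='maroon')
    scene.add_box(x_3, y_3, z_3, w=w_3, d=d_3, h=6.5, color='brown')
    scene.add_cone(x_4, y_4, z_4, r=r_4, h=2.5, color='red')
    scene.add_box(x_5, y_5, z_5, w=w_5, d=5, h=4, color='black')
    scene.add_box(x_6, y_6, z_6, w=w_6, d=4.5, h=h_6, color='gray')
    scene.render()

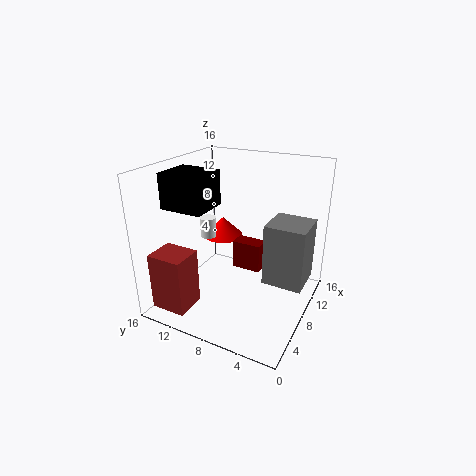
x_1 = 10.5
y_1 = 13.5
z_1 = 6
h_1 = 2.5
x_2 = 10.5
y_2 = 6.5
z_2 = 2.5
d_2 = 3.5
h_2 = 3.5
x_3 = 1.5
y_3 = 11.5
z_3 = 0.5
w_3 = 3.5
d_3 = 4
x_4 = 12.5
y_4 = 12.5
z_4 = 5.5
r_4 = 2.5
x_5 = 5
y_5 = 11
z_5 = 11
w_5 = 4.5
x_6 = 8
y_6 = 0.5
z_6 = 3
w_6 = 4.5
h_6 = 7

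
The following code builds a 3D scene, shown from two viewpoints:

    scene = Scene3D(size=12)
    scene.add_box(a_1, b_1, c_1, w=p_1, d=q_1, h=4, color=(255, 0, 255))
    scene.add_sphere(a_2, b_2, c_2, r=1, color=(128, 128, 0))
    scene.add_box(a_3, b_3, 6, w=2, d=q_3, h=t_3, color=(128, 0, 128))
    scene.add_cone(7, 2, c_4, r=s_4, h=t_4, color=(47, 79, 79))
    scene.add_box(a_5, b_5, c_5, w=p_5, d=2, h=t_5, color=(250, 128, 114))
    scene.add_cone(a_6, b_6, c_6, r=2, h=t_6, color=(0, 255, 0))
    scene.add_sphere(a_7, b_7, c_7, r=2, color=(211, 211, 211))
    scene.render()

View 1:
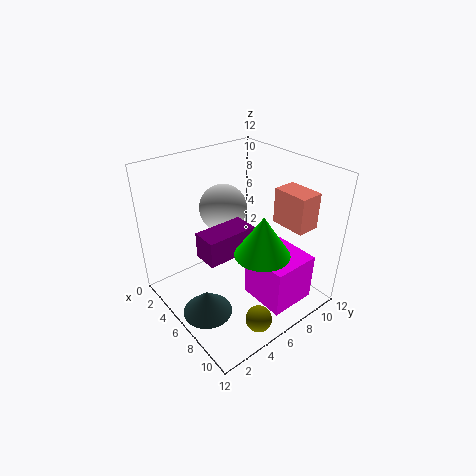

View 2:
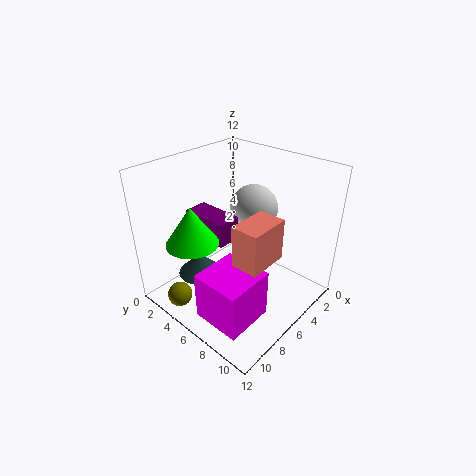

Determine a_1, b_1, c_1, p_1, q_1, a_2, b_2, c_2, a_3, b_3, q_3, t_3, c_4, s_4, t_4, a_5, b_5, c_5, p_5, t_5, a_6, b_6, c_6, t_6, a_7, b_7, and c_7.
a_1 = 7, b_1 = 6, c_1 = 1, p_1 = 4, q_1 = 4, a_2 = 11, b_2 = 4, c_2 = 2, a_3 = 6, b_3 = 2, q_3 = 4, t_3 = 2, c_4 = 1, s_4 = 2, t_4 = 2, a_5 = 7, b_5 = 9, c_5 = 7, p_5 = 3, t_5 = 3, a_6 = 10, b_6 = 5, c_6 = 7, t_6 = 3, a_7 = 4, b_7 = 6, c_7 = 8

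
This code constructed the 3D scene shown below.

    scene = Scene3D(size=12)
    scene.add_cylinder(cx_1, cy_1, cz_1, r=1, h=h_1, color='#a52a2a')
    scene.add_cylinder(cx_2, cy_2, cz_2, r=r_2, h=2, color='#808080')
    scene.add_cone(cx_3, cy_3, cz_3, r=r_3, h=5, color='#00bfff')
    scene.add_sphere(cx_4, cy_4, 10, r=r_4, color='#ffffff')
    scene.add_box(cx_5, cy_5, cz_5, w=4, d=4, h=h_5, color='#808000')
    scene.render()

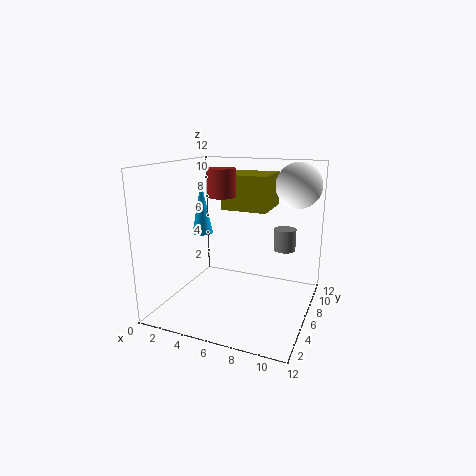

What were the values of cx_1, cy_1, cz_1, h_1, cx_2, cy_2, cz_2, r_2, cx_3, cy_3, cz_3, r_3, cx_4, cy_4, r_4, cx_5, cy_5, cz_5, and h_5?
cx_1 = 6, cy_1 = 3, cz_1 = 10, h_1 = 2, cx_2 = 9, cy_2 = 10, cz_2 = 4, r_2 = 1, cx_3 = 1, cy_3 = 9, cz_3 = 5, r_3 = 1, cx_4 = 10, cy_4 = 10, r_4 = 2, cx_5 = 4, cy_5 = 7, cz_5 = 8, h_5 = 3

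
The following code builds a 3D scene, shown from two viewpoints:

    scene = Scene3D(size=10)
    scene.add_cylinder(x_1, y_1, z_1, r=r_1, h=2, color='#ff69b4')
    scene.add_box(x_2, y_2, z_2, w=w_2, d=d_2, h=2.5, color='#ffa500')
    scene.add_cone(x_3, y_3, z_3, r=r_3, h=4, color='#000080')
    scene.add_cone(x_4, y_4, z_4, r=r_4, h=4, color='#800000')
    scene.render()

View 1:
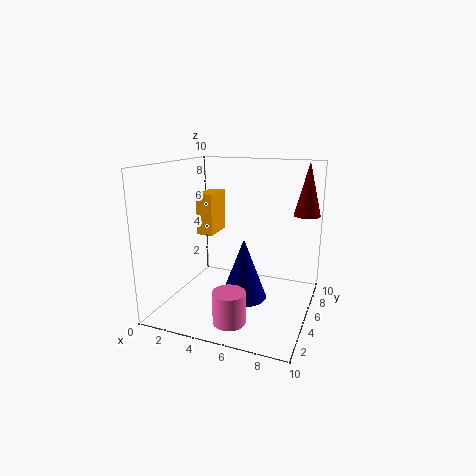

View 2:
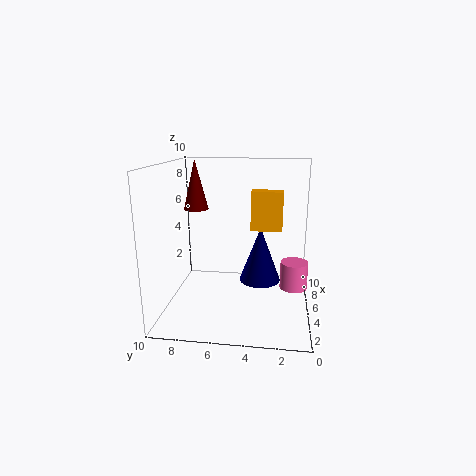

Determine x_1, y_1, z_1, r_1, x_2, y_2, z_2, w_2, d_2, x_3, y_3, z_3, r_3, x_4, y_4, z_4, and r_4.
x_1 = 6; y_1 = 1; z_1 = 1; r_1 = 1; x_2 = 3.5; y_2 = 2; z_2 = 6; w_2 = 1; d_2 = 2; x_3 = 6; y_3 = 3.5; z_3 = 1.5; r_3 = 1.5; x_4 = 9; y_4 = 9; z_4 = 6; r_4 = 1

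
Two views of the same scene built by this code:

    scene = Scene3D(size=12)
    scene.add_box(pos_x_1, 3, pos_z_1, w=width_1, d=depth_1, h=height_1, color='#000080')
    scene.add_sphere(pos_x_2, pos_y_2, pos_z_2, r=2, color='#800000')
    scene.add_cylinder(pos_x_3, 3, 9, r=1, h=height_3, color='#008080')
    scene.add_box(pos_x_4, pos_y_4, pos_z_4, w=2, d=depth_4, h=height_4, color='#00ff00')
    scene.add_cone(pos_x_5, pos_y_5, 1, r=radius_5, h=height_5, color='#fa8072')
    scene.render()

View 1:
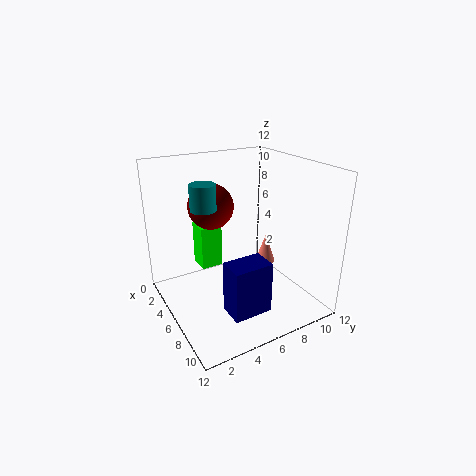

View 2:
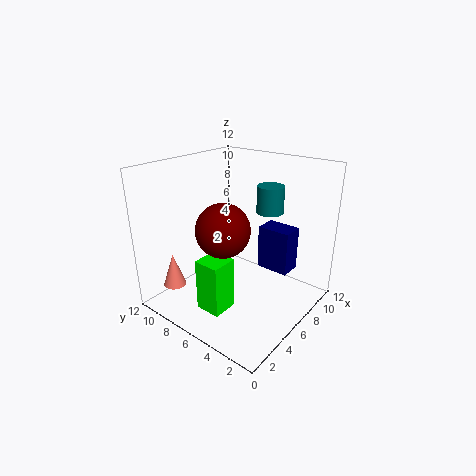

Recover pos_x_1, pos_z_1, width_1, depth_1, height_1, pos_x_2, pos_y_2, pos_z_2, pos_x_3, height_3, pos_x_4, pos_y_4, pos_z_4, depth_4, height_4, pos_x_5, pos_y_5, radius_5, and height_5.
pos_x_1 = 9
pos_z_1 = 2
width_1 = 2
depth_1 = 3
height_1 = 4
pos_x_2 = 3
pos_y_2 = 5
pos_z_2 = 8
pos_x_3 = 6
height_3 = 2
pos_x_4 = 1
pos_y_4 = 4
pos_z_4 = 2
depth_4 = 2
height_4 = 4
pos_x_5 = 3
pos_y_5 = 11
radius_5 = 1
height_5 = 3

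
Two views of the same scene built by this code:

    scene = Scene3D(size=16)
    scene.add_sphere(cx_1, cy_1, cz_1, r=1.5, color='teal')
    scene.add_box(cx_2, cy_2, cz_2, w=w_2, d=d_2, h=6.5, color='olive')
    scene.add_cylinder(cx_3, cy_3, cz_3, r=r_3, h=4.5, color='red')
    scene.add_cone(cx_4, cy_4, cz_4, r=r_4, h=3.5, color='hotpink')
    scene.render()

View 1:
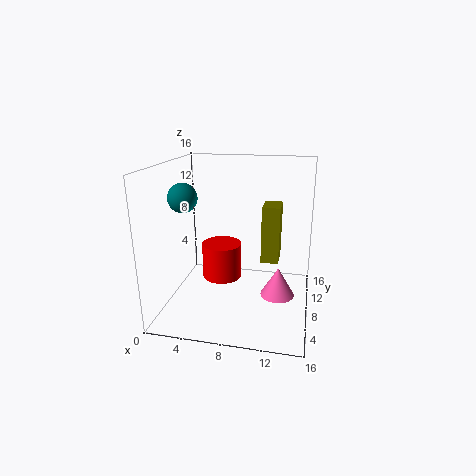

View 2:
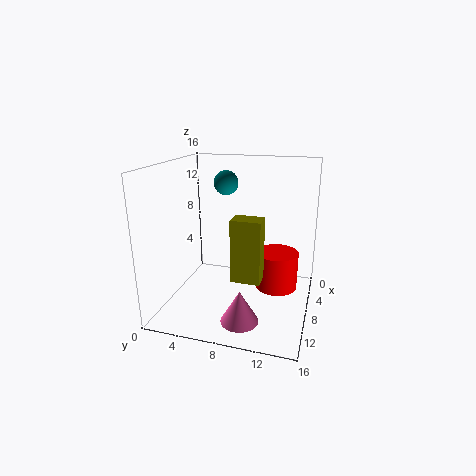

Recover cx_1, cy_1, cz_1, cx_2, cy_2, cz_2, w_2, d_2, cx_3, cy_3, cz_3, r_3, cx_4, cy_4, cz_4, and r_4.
cx_1 = 3
cy_1 = 5
cz_1 = 13
cx_2 = 10.5
cy_2 = 8.5
cz_2 = 5
w_2 = 2
d_2 = 3
cx_3 = 5
cy_3 = 12
cz_3 = 1
r_3 = 2.5
cx_4 = 12.5
cy_4 = 9.5
cz_4 = 0.5
r_4 = 2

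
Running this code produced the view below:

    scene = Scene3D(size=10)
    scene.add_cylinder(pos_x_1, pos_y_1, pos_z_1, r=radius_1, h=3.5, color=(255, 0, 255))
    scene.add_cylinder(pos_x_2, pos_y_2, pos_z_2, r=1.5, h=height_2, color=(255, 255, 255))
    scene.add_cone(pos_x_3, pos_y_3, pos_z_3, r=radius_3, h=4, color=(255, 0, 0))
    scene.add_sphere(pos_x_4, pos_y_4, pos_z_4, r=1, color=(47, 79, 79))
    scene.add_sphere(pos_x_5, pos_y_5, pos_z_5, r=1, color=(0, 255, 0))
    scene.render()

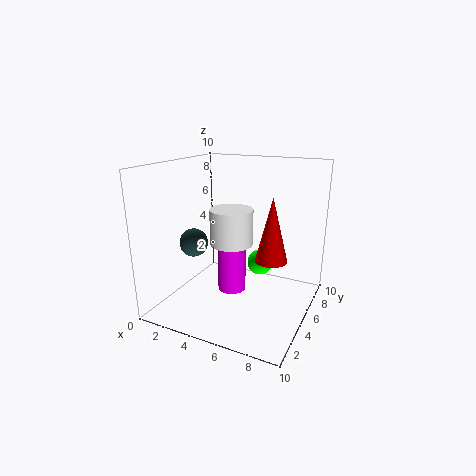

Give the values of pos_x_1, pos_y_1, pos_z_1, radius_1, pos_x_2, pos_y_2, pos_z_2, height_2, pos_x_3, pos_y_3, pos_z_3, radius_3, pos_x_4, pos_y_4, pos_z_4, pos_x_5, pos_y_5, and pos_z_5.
pos_x_1 = 4.5, pos_y_1 = 5, pos_z_1 = 1, radius_1 = 1, pos_x_2 = 4.5, pos_y_2 = 5, pos_z_2 = 4.5, height_2 = 2.5, pos_x_3 = 8, pos_y_3 = 3.5, pos_z_3 = 4.5, radius_3 = 1, pos_x_4 = 2, pos_y_4 = 4, pos_z_4 = 4.5, pos_x_5 = 5.5, pos_y_5 = 8, pos_z_5 = 2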